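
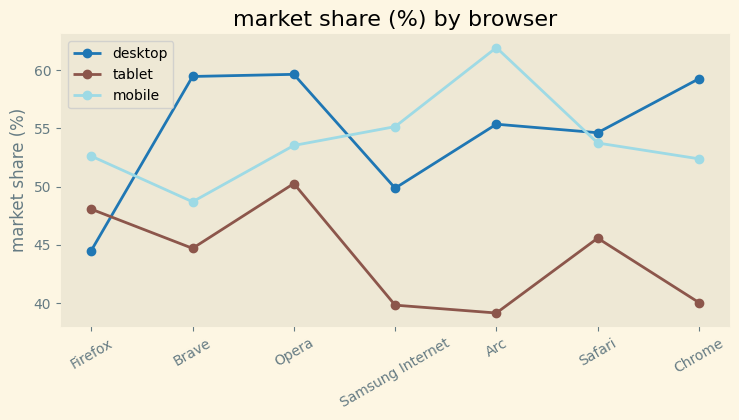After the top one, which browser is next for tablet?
Top 3 for tablet: Opera ≈ 50, Firefox ≈ 48, Safari ≈ 46.

Firefox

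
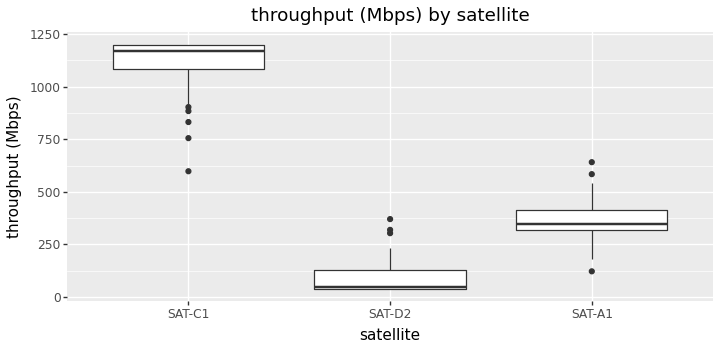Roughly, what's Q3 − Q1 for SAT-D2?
Q3 ≈ 100, Q1 ≈ 0; IQR ≈ 100.

≈ 100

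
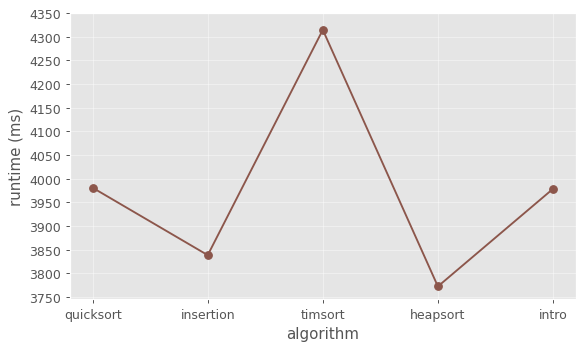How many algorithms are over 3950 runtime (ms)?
3

Above 3950: quicksort, timsort, intro.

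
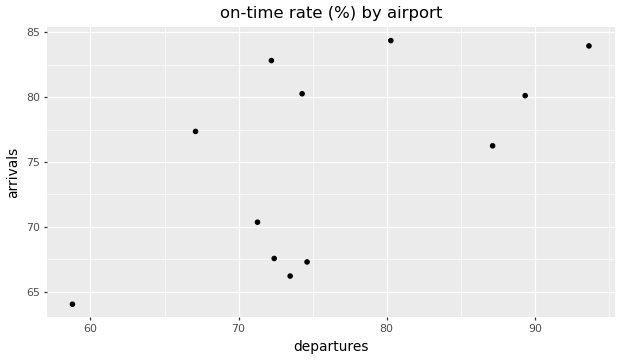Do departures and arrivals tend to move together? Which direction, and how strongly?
positive, moderate

Points are positively correlated; moderate (|r| ≈ 0.6).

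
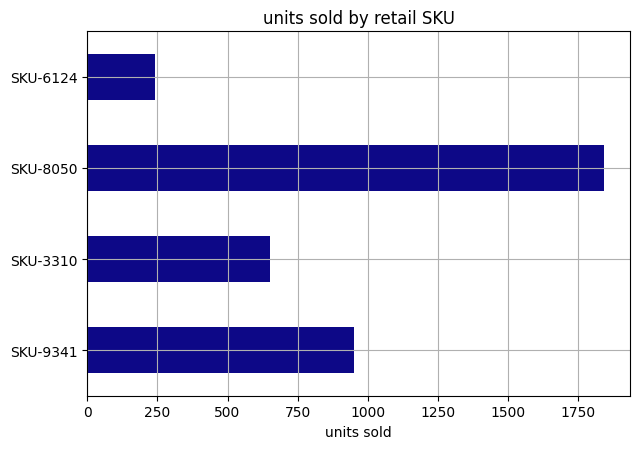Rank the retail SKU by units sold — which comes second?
Top 3: SKU-8050 ≈ 1800, SKU-9341 ≈ 1000, SKU-3310 ≈ 600.

SKU-9341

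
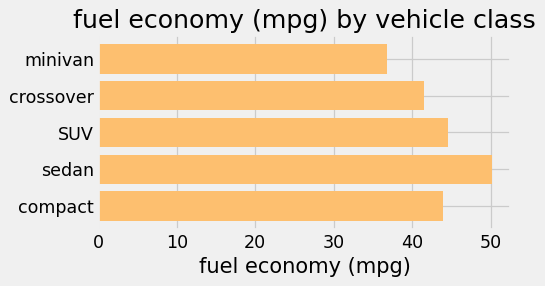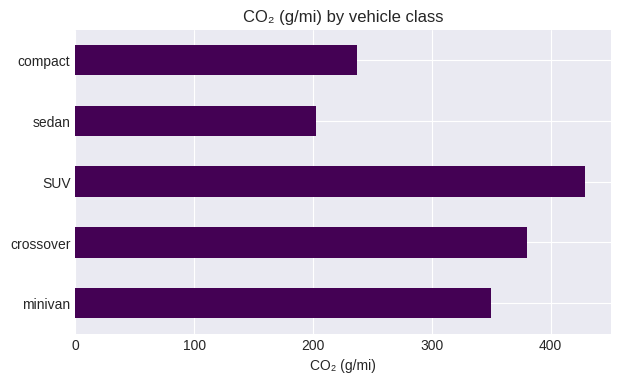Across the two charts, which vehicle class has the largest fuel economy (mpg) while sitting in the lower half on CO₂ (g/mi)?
sedan

Chart 2 median CO₂ (g/mi) ≈ 350; below-median vehicle classes: sedan, compact. Among those, sedan has the highest fuel economy (mpg) (≈ 50).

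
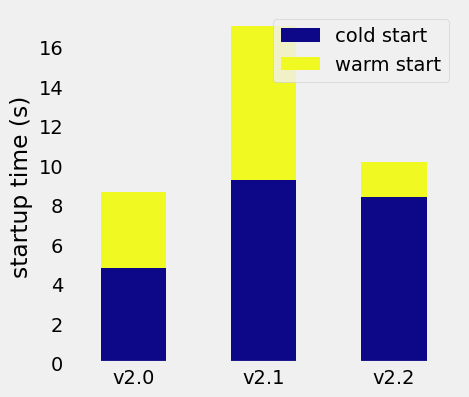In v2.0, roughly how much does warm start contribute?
warm start top ≈ 8, bottom ≈ 4; segment ≈ 4.

≈ 4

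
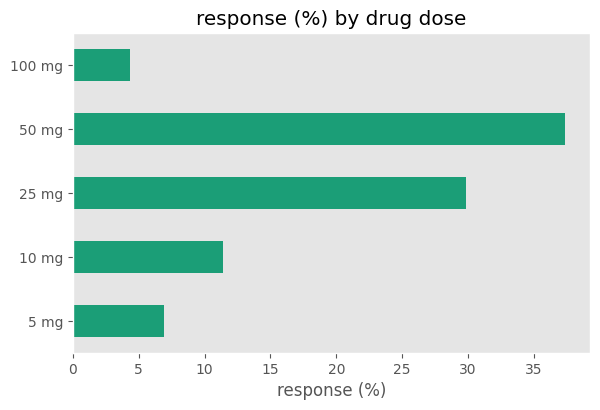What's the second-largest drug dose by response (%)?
Top 3: 50 mg ≈ 35, 25 mg ≈ 30, 10 mg ≈ 10.

25 mg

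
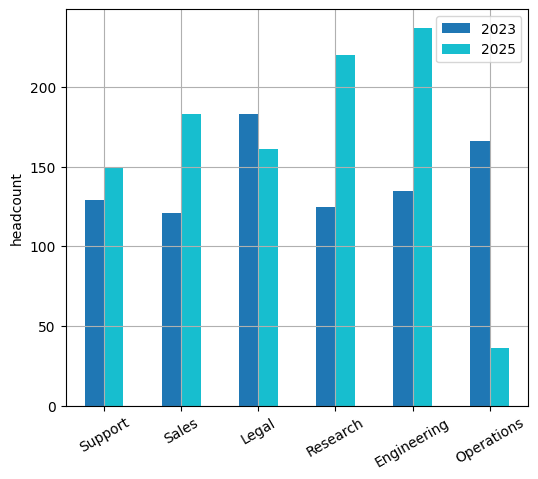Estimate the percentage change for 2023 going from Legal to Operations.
≈ -11.1%

Legal ≈ 180, Operations ≈ 160; (160 − 180) / 180 ≈ -11.1%.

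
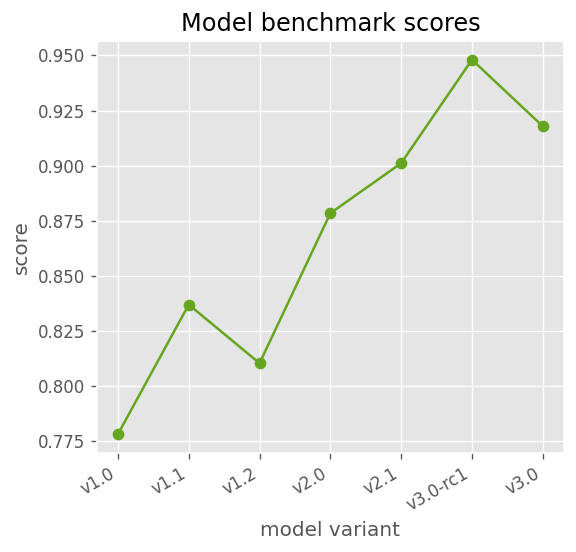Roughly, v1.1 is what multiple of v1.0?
≈ 1.08×

v1.1 ≈ 0.84, v1.0 ≈ 0.78; 0.84/0.78 ≈ 1.08.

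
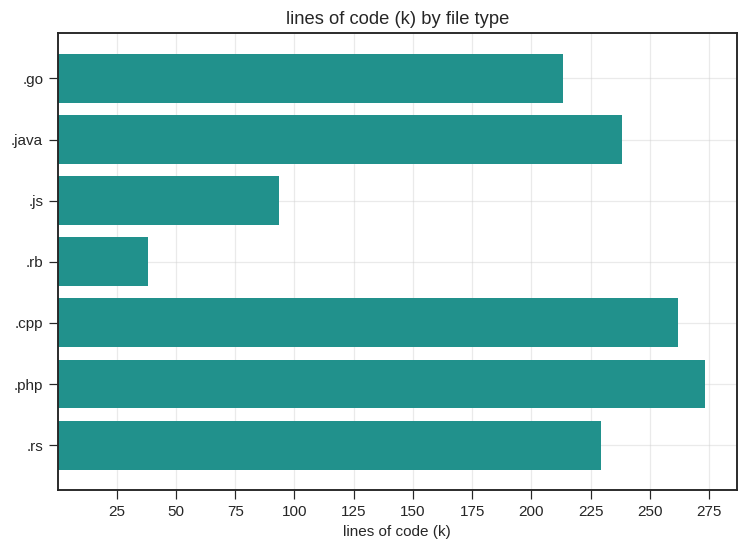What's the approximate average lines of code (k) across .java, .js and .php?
≈ 208

(250 + 100 + 275) / 3 ≈ 208.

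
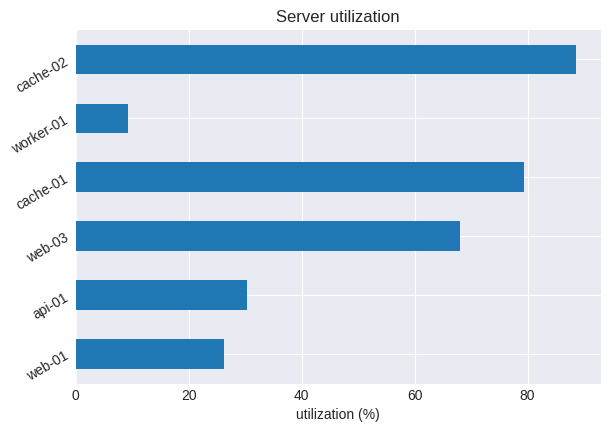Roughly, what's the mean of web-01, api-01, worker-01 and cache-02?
(30 + 30 + 10 + 90) / 4 ≈ 40.

≈ 40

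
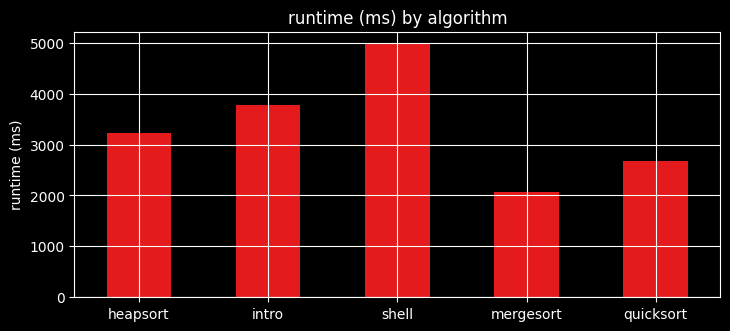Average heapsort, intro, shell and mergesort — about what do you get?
≈ 3500

(3000 + 4000 + 5000 + 2000) / 4 ≈ 3500.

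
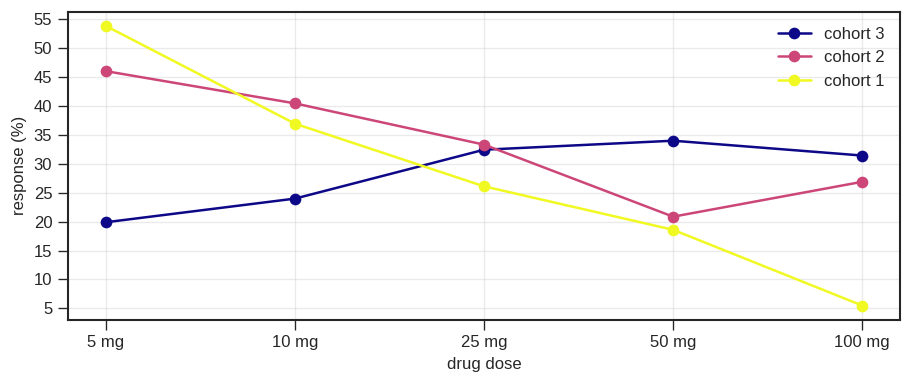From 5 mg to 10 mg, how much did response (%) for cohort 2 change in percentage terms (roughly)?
≈ -11.1%

5 mg ≈ 45, 10 mg ≈ 40; (40 − 45) / 45 ≈ -11.1%.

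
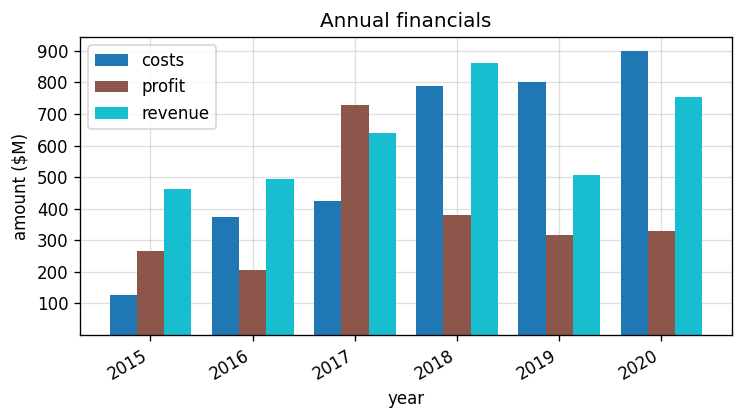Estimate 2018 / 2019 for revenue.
≈ 1.8×

2018 ≈ 900, 2019 ≈ 500; 900/500 ≈ 1.8.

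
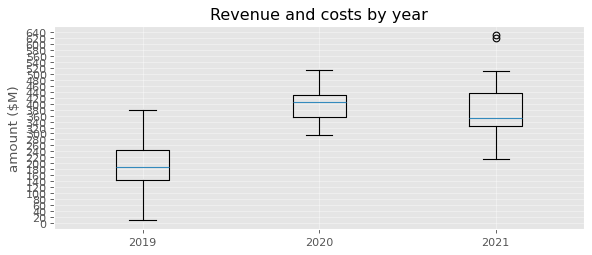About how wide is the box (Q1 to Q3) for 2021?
Q3 ≈ 440, Q1 ≈ 320; IQR ≈ 120.

≈ 120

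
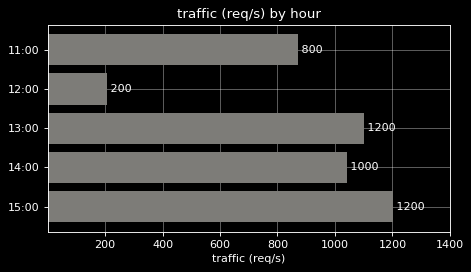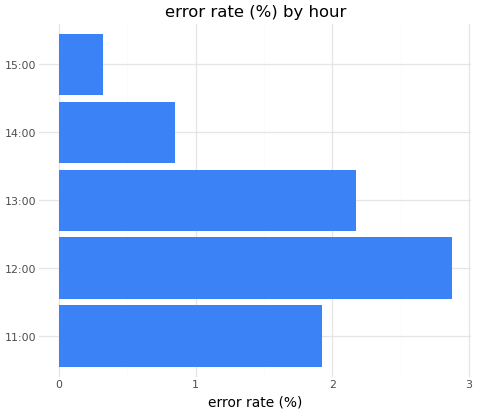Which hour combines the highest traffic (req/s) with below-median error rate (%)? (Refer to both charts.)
Chart 2 median error rate (%) ≈ 2; below-median hours: 14:00, 15:00. Among those, 15:00 has the highest traffic (req/s) (≈ 1200).

15:00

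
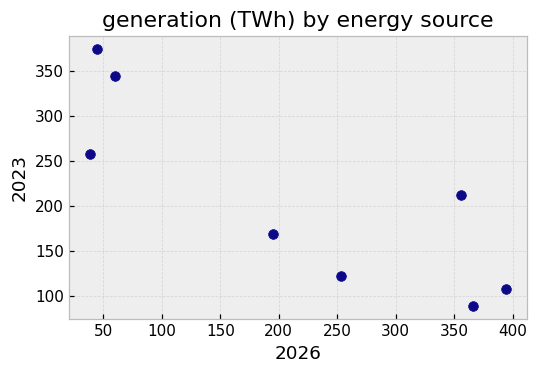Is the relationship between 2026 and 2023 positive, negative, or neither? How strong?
negative, strong

Points are negatively correlated; strong (|r| ≈ 0.8).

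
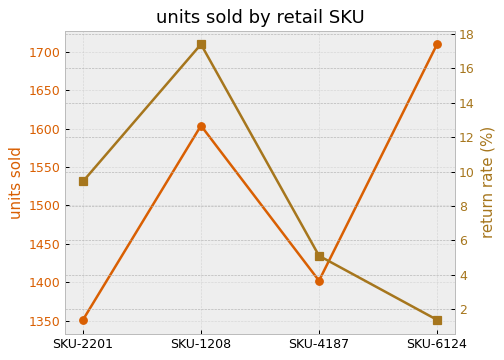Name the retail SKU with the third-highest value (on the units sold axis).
Top 4 (on the units sold axis): SKU-6124 ≈ 1700, SKU-1208 ≈ 1600, SKU-4187 ≈ 1400, SKU-2201 ≈ 1350.

SKU-4187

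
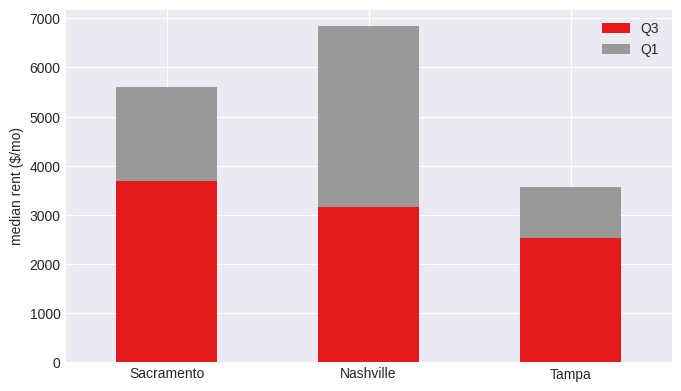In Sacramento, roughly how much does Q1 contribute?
Q1 top ≈ 6000, bottom ≈ 4000; segment ≈ 2000.

≈ 2000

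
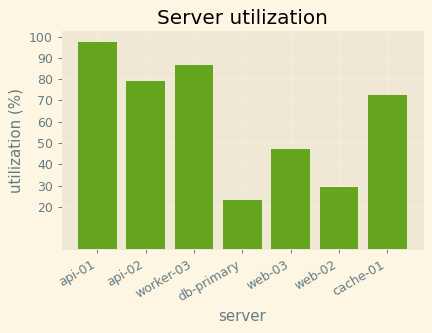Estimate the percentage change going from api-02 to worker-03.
api-02 ≈ 80, worker-03 ≈ 90; (90 − 80) / 80 ≈ +12.5%.

≈ +12.5%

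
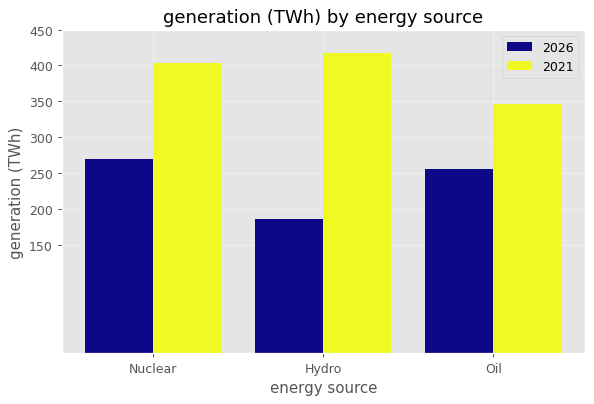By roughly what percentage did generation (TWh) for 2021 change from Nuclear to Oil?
Nuclear ≈ 400, Oil ≈ 350; (350 − 400) / 400 ≈ -12.5%.

≈ -12.5%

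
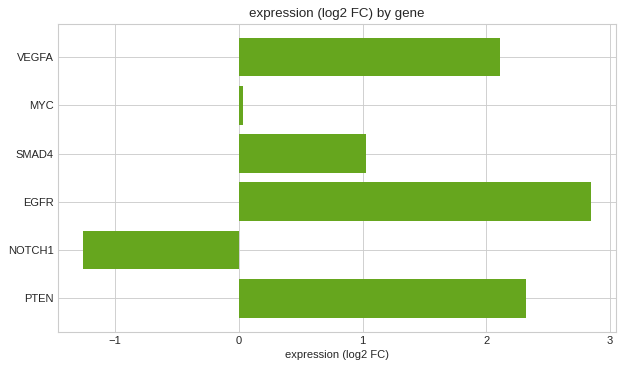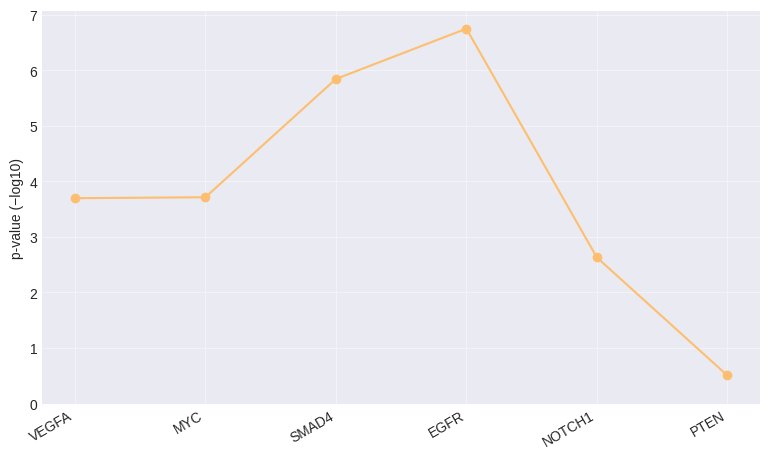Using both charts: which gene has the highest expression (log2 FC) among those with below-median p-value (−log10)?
Chart 2 median p-value (−log10) ≈ 4; below-median genes: VEGFA, NOTCH1, PTEN. Among those, PTEN has the highest expression (log2 FC) (≈ 2.5).

PTEN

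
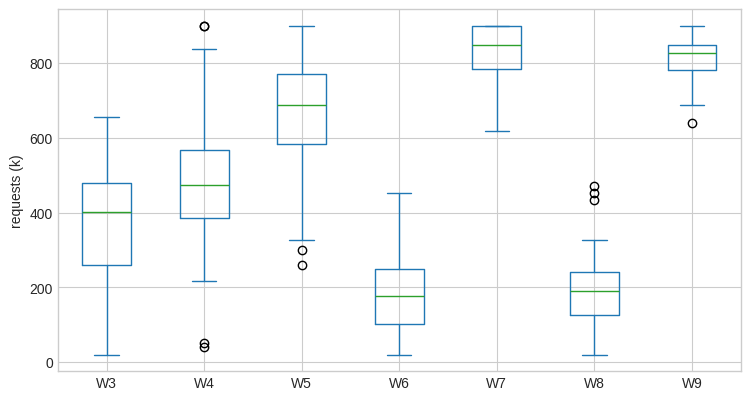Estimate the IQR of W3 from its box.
≈ 200

Q3 ≈ 500, Q1 ≈ 300; IQR ≈ 200.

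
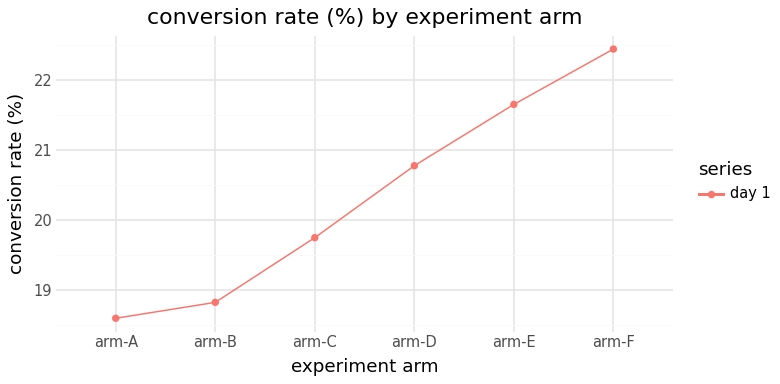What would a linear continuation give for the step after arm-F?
≈ 23.25

Last three: 21.0, 21.5, 22.5 → slope ≈ 0.75/step → next ≈ 23.25.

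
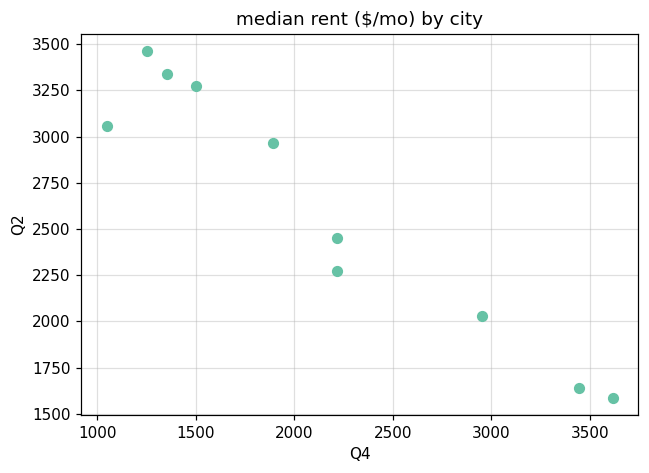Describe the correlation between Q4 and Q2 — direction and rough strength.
negative, strong

Points are negatively correlated; strong (|r| ≈ 1.0).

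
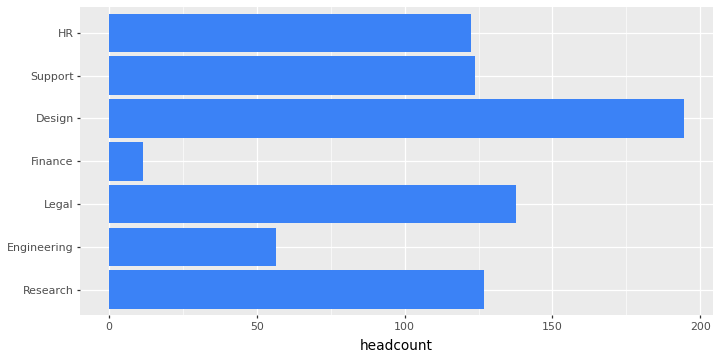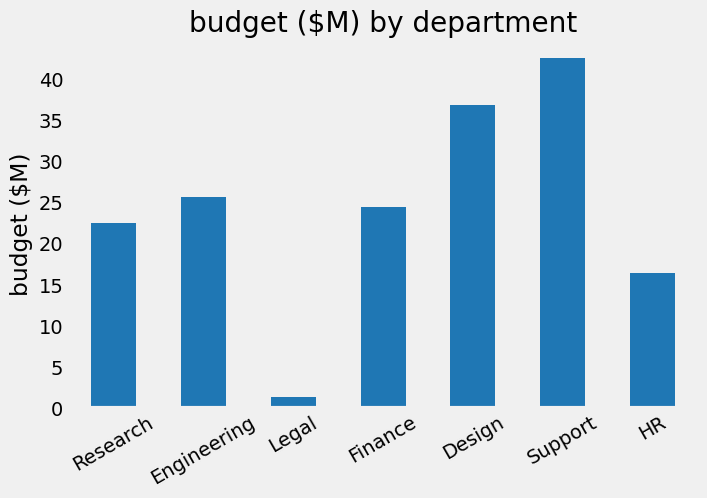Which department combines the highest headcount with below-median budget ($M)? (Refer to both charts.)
Chart 2 median budget ($M) ≈ 25; below-median departments: Research, Legal, HR. Among those, Legal has the highest headcount (≈ 140).

Legal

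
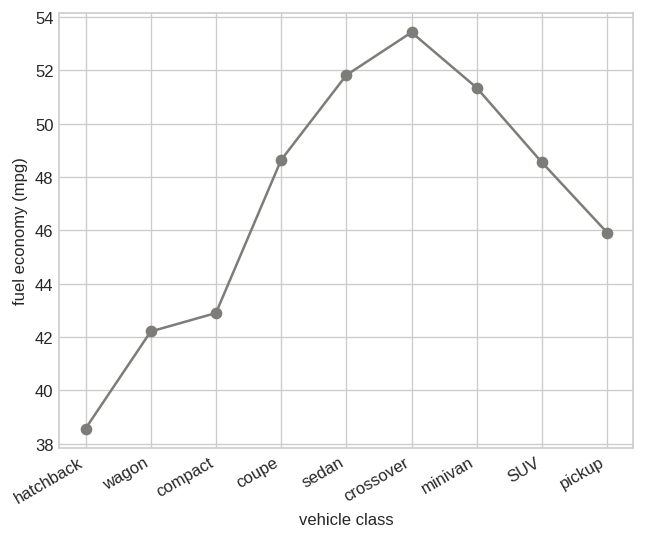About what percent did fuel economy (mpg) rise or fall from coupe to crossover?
coupe ≈ 48, crossover ≈ 54; (54 − 48) / 48 ≈ +12.5%.

≈ +12.5%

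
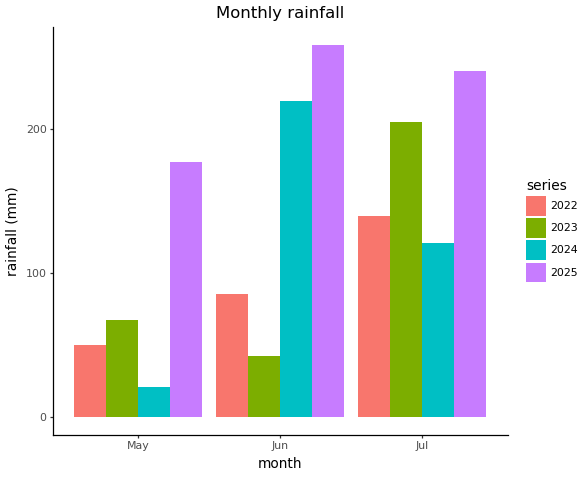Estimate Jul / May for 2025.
≈ 1.43×

Jul ≈ 250, May ≈ 175; 250/175 ≈ 1.43.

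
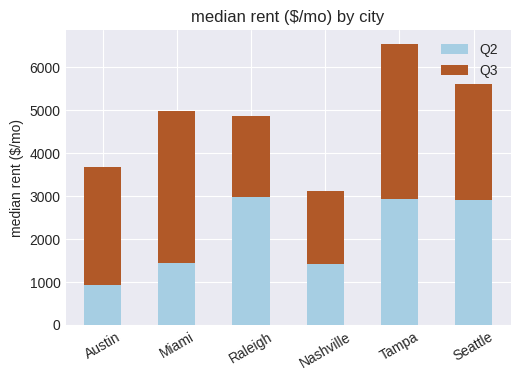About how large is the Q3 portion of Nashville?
Q3 top ≈ 3000, bottom ≈ 1000; segment ≈ 2000.

≈ 2000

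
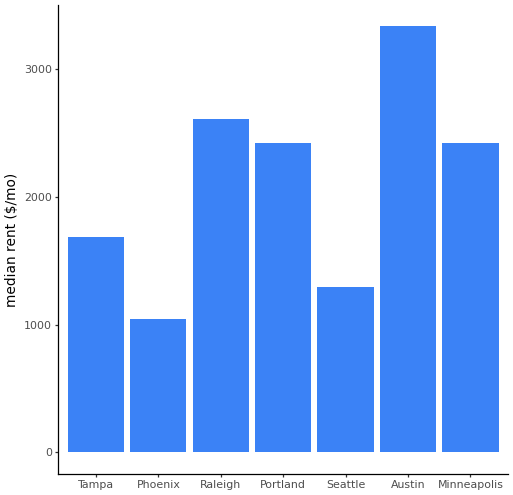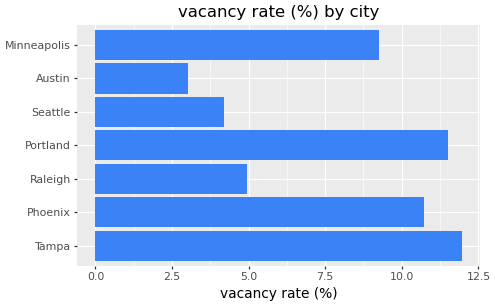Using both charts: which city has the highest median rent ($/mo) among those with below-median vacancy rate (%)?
Chart 2 median vacancy rate (%) ≈ 10; below-median cities: Raleigh, Seattle, Austin. Among those, Austin has the highest median rent ($/mo) (≈ 3500).

Austin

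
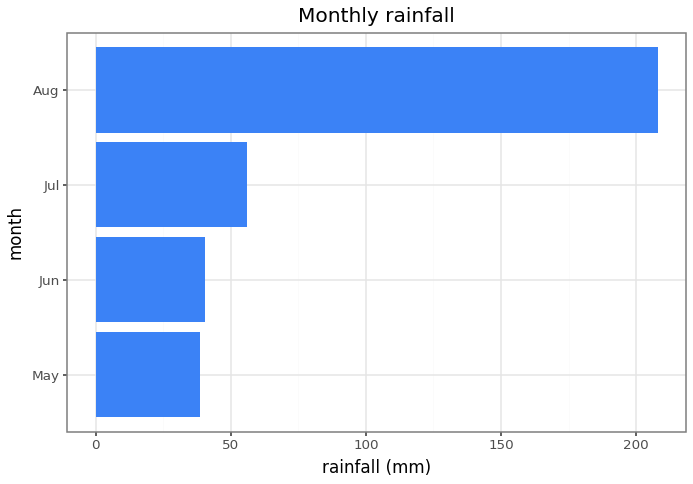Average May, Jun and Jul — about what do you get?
≈ 47

(40 + 40 + 60) / 3 ≈ 47.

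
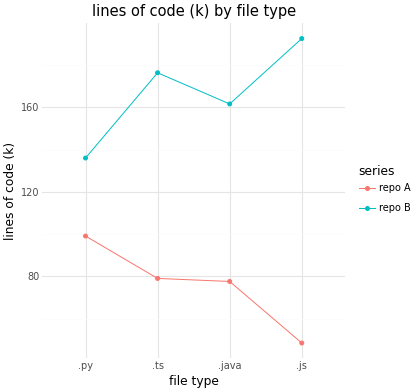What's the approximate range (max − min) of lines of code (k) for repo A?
≈ 60

Max .py ≈ 100, min .js ≈ 40; range ≈ 60.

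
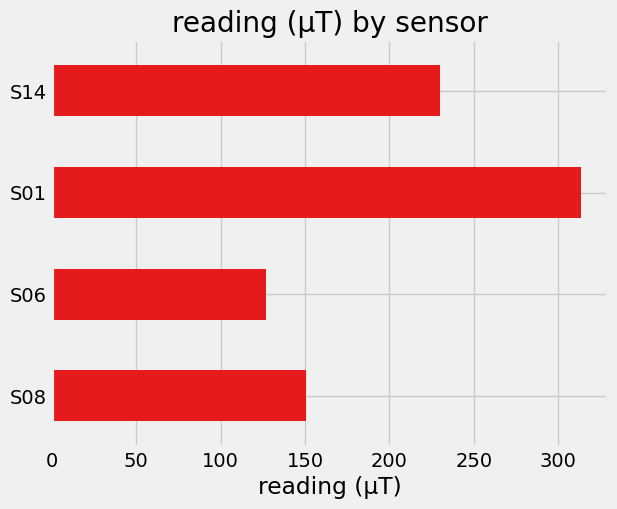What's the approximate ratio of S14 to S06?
≈ 1.67×

S14 ≈ 250, S06 ≈ 150; 250/150 ≈ 1.67.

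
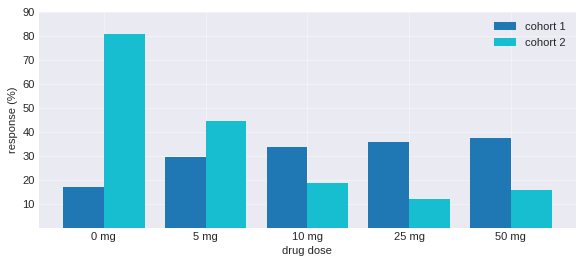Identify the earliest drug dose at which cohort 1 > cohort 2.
10 mg

5 mg: cohort 1 ≈ 30 vs cohort 2 ≈ 40 (not yet); 10 mg: cohort 1 ≈ 30 vs cohort 2 ≈ 20 (first crossover).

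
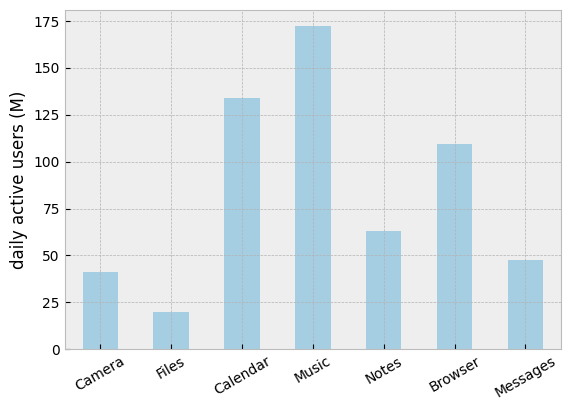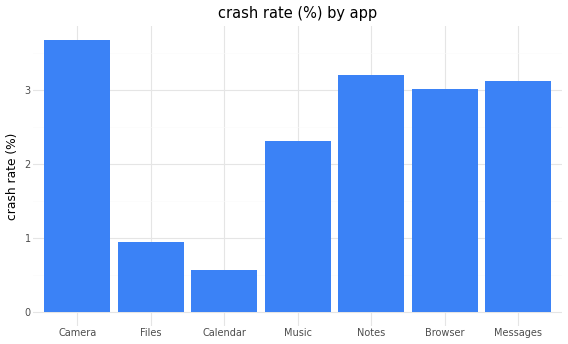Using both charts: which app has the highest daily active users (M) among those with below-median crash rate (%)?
Chart 2 median crash rate (%) ≈ 3; below-median apps: Files, Calendar, Music. Among those, Music has the highest daily active users (M) (≈ 180).

Music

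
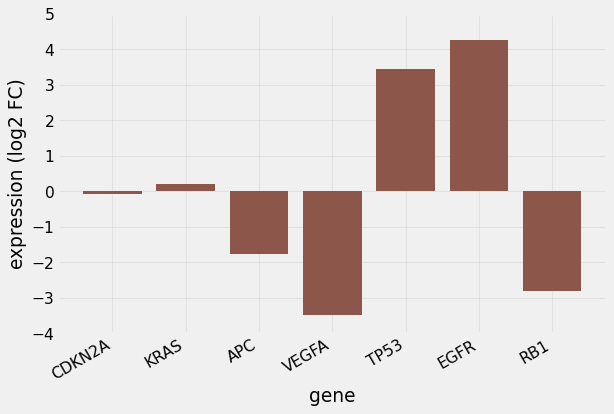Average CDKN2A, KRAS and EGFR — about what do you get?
≈ 1

(0 + 0 + 4) / 3 ≈ 1.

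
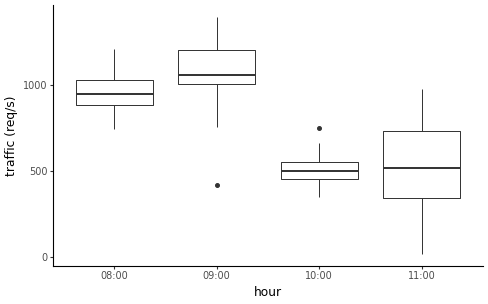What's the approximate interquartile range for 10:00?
Q3 ≈ 550, Q1 ≈ 450; IQR ≈ 100.

≈ 100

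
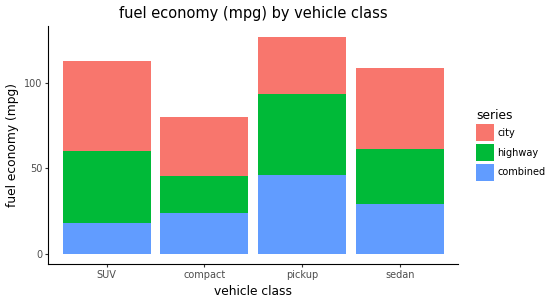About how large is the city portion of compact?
≈ 40

city top ≈ 80, bottom ≈ 40; segment ≈ 40.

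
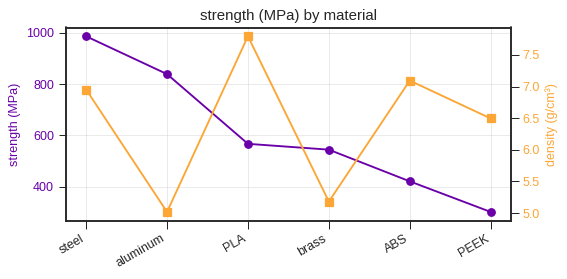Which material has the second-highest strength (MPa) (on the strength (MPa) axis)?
Top 3 (on the strength (MPa) axis): steel ≈ 1000, aluminum ≈ 800, PLA ≈ 600.

aluminum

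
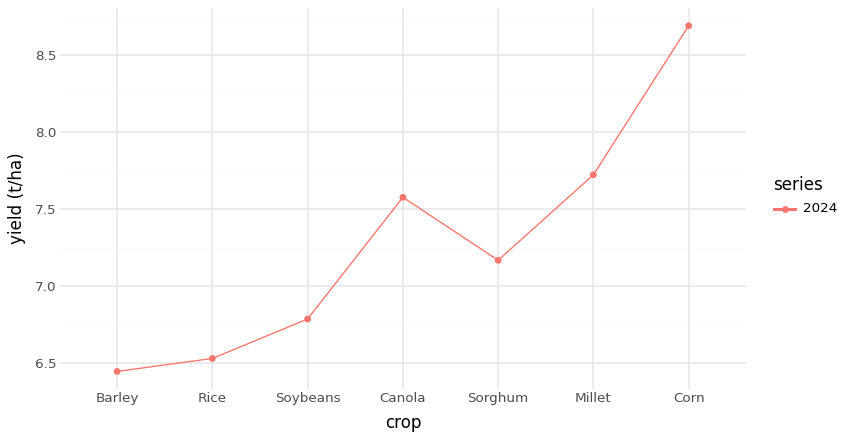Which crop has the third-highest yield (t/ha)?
Canola

Top 4: Corn ≈ 8.6, Millet ≈ 7.8, Canola ≈ 7.6, Sorghum ≈ 7.2.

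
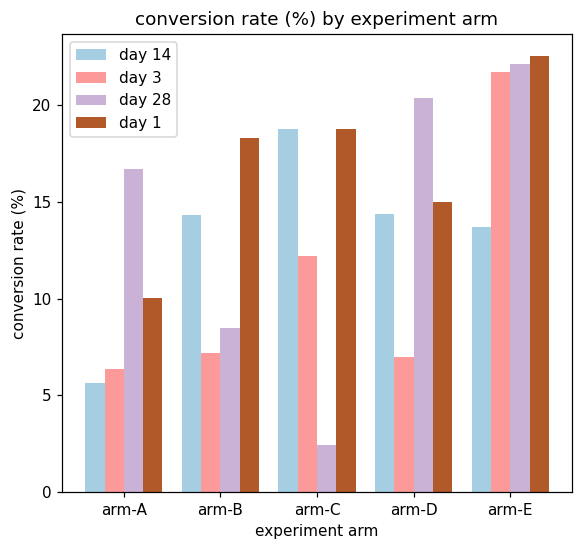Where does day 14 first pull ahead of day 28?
arm-B

arm-A: day 14 ≈ 6 vs day 28 ≈ 16 (not yet); arm-B: day 14 ≈ 14 vs day 28 ≈ 8 (first crossover).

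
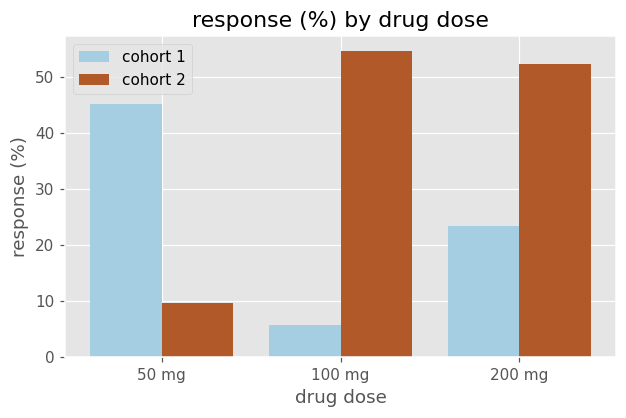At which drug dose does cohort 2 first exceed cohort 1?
50 mg: cohort 2 ≈ 10 vs cohort 1 ≈ 45 (not yet); 100 mg: cohort 2 ≈ 55 vs cohort 1 ≈ 5 (first crossover).

100 mg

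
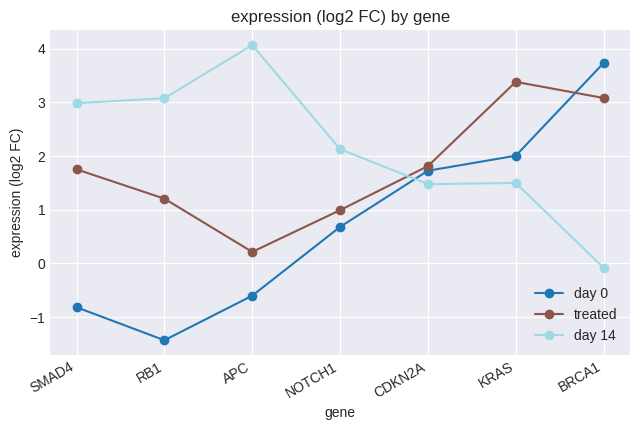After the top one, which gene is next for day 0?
KRAS

Top 3 for day 0: BRCA1 ≈ 3.5, KRAS ≈ 2.0, CDKN2A ≈ 1.5.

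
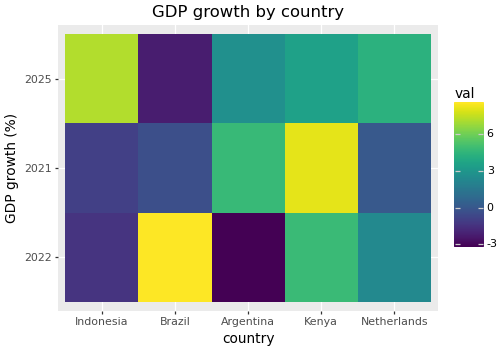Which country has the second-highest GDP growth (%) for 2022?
Kenya

Top 3 for 2022: Brazil ≈ 9, Kenya ≈ 5, Netherlands ≈ 2.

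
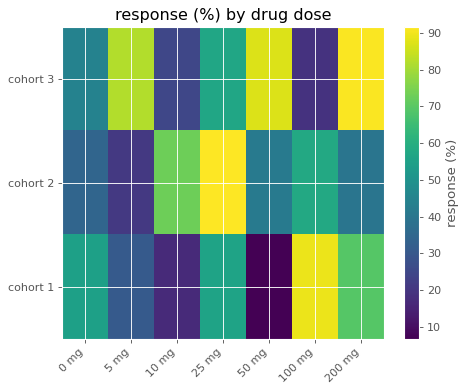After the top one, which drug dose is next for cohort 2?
10 mg

Top 3 for cohort 2: 25 mg ≈ 90, 10 mg ≈ 70, 100 mg ≈ 60.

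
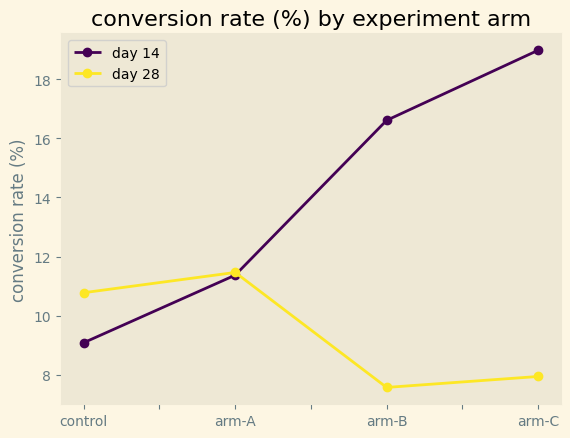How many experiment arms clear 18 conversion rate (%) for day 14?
Above 18: arm-C.

1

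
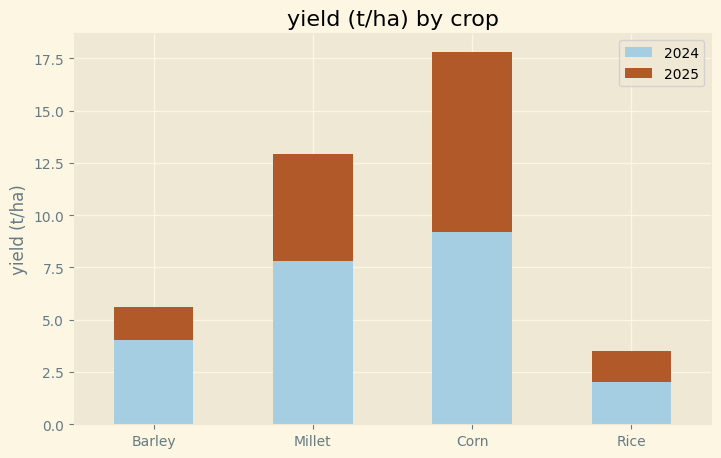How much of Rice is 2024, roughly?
2024 top ≈ 2, bottom ≈ 0; segment ≈ 2.

≈ 2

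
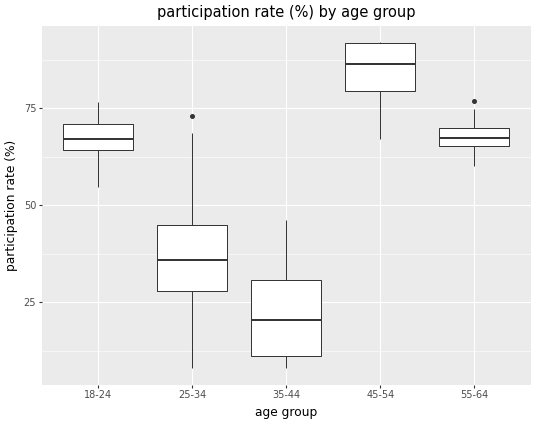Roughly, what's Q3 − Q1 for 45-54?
Q3 ≈ 90, Q1 ≈ 80; IQR ≈ 10.

≈ 10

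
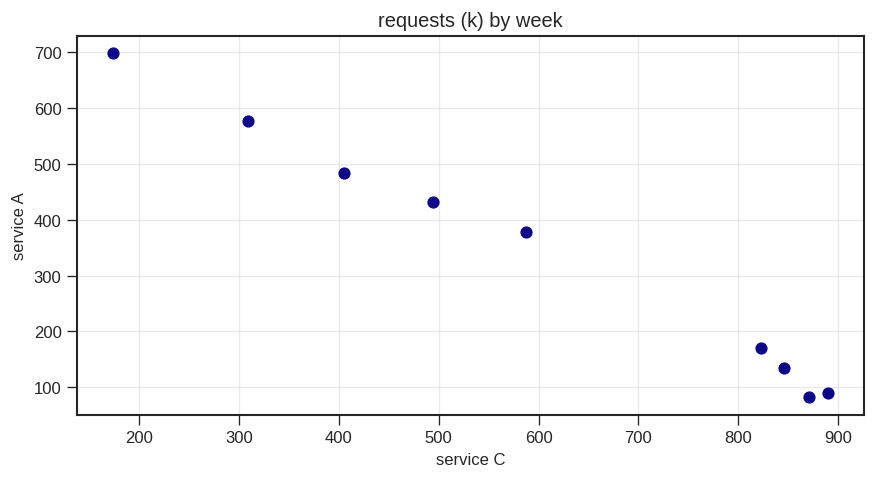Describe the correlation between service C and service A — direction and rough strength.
Points are negatively correlated; strong (|r| ≈ 1.0).

negative, strong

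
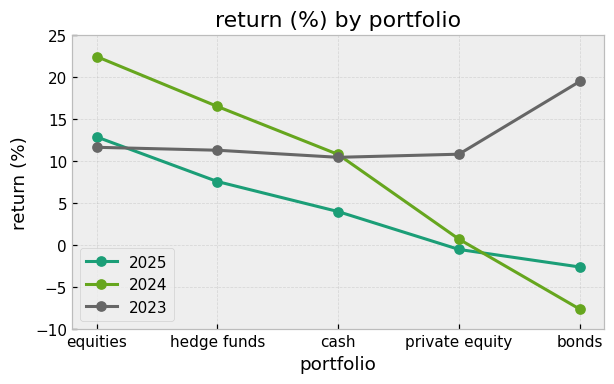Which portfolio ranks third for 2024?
cash

Top 4 for 2024: equities ≈ 20, hedge funds ≈ 15, cash ≈ 10, private equity ≈ 0.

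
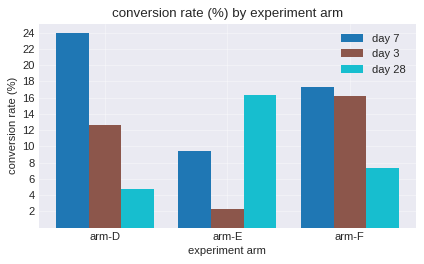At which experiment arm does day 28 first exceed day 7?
arm-D: day 28 ≈ 4 vs day 7 ≈ 24 (not yet); arm-E: day 28 ≈ 16 vs day 7 ≈ 10 (first crossover).

arm-E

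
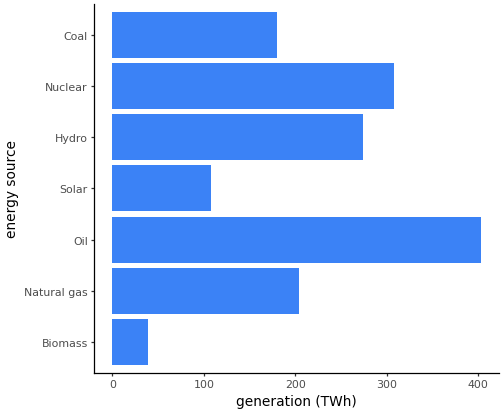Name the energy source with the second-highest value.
Nuclear

Top 3: Oil ≈ 400, Nuclear ≈ 300, Hydro ≈ 250.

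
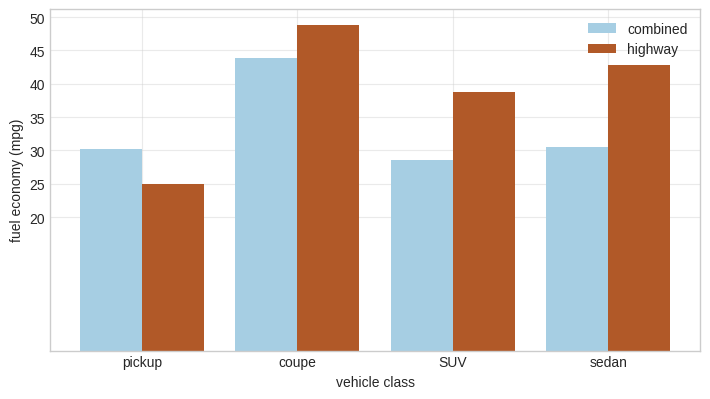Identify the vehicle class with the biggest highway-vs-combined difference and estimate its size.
sedan, ≈ 15 mpg

sedan: highway ≈ 45, combined ≈ 30 → gap ≈ 15. Next-largest (SUV) is only ≈ 10.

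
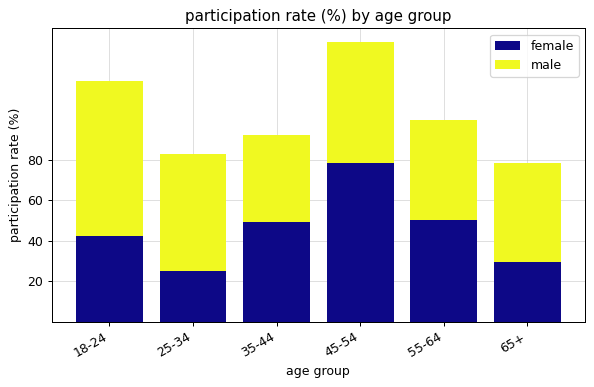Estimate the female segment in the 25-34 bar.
female top ≈ 20, bottom ≈ 0; segment ≈ 20.

≈ 20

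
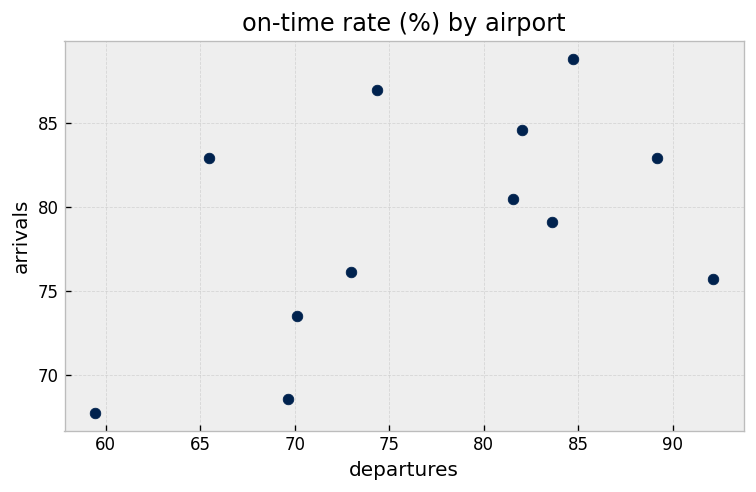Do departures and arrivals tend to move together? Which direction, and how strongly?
Points are positively correlated; moderate (|r| ≈ 0.5).

positive, moderate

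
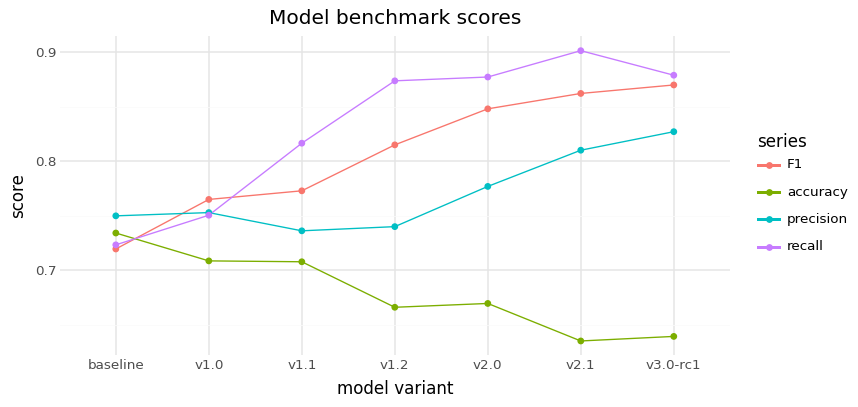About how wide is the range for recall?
Max v2.1 ≈ 0.90, min baseline ≈ 0.70; range ≈ 0.20.

≈ 0.20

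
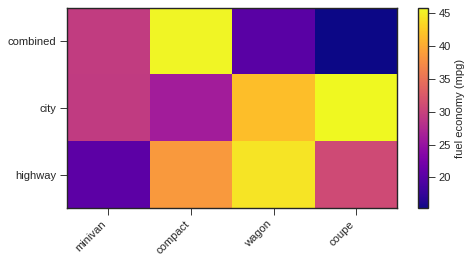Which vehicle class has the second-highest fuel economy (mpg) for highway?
compact

Top 3 for highway: wagon ≈ 45, compact ≈ 40, coupe ≈ 30.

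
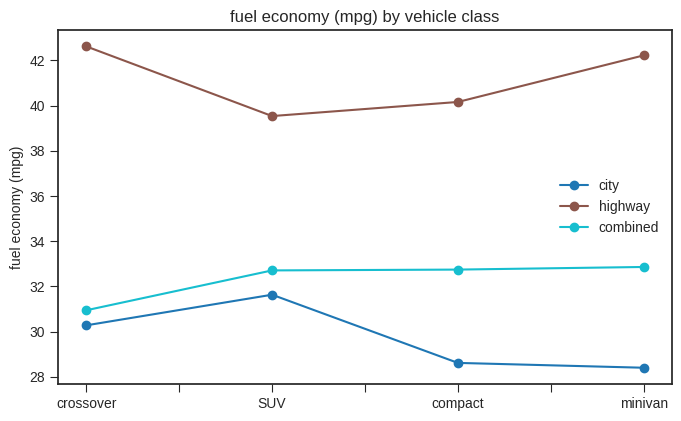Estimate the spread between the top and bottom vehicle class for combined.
≈ 2

Max minivan ≈ 32, min crossover ≈ 30; range ≈ 2.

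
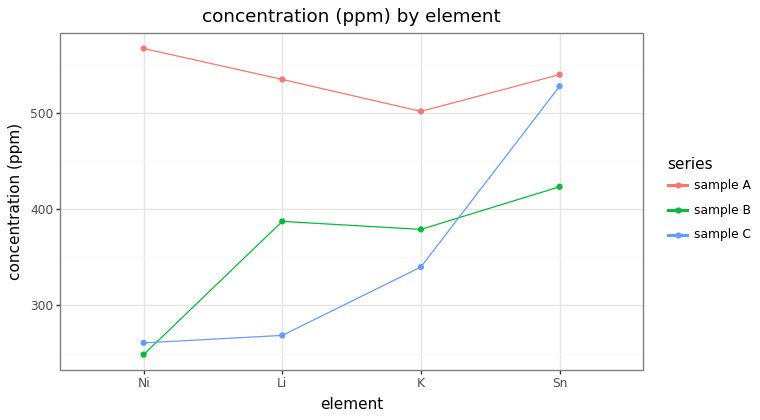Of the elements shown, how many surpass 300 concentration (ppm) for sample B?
3

Above 300: Li, K, Sn.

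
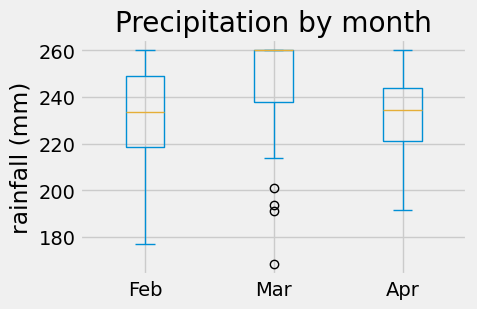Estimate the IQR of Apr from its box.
≈ 22

Q3 ≈ 244, Q1 ≈ 222; IQR ≈ 22.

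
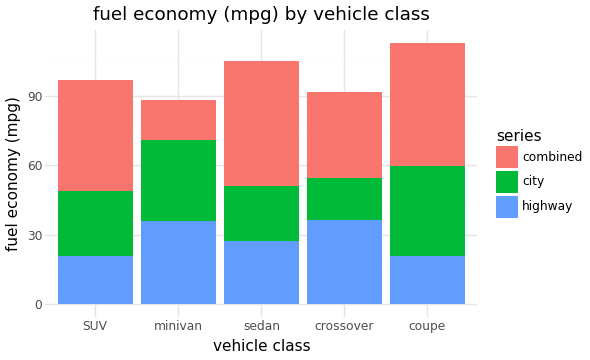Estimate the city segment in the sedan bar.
≈ 20

city top ≈ 50, bottom ≈ 30; segment ≈ 20.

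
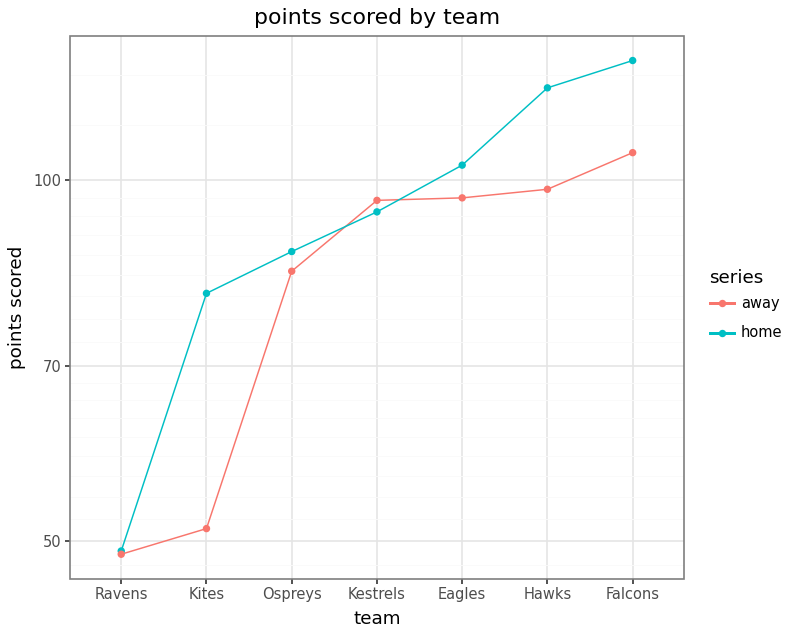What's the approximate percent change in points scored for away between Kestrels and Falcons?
Kestrels ≈ 100, Falcons ≈ 110; (110 − 100) / 100 ≈ +10%.

≈ +10%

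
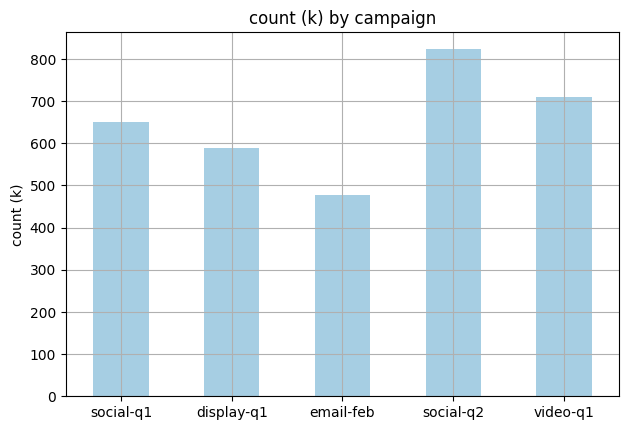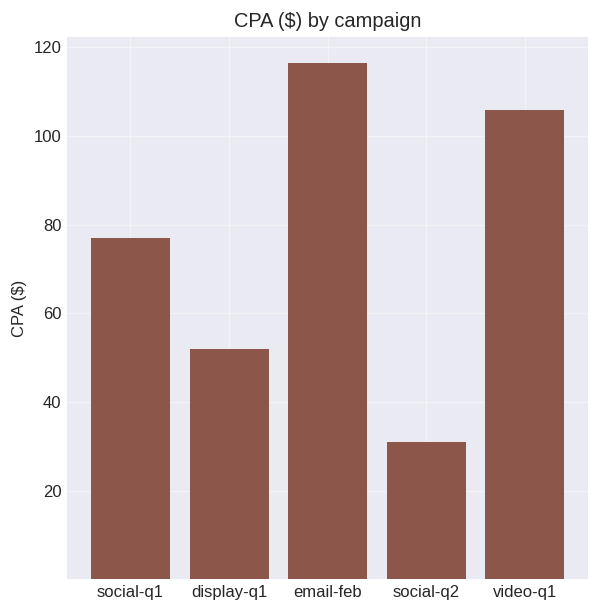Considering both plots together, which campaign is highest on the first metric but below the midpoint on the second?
Chart 2 median CPA ($) ≈ 80; below-median campaigns: display-q1, social-q2. Among those, social-q2 has the highest count (k) (≈ 800).

social-q2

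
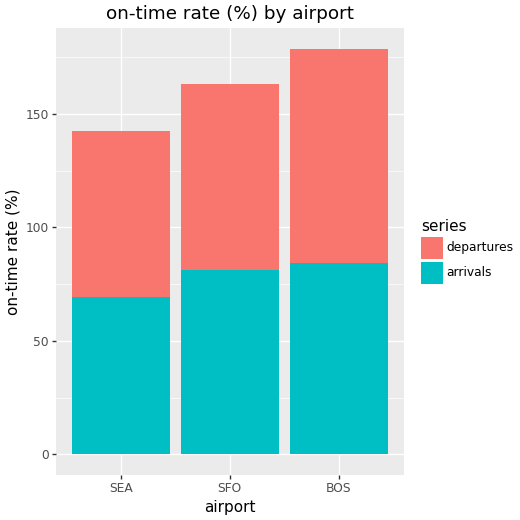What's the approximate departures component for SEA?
departures top ≈ 140, bottom ≈ 60; segment ≈ 80.

≈ 80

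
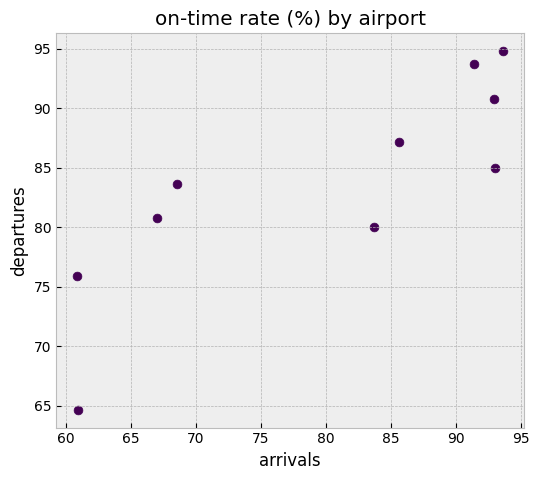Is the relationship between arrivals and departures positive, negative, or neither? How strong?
positive, strong

Points are positively correlated; strong (|r| ≈ 0.8).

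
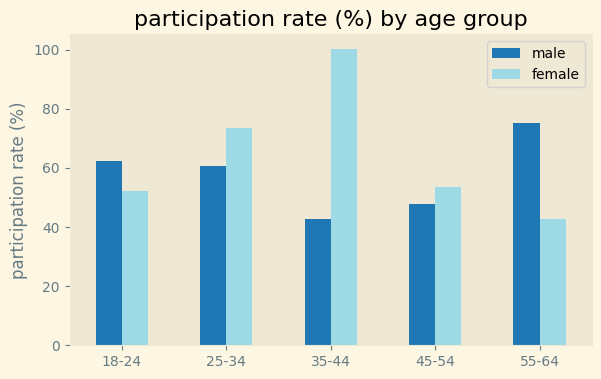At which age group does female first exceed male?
25-34

18-24: female ≈ 50 vs male ≈ 60 (not yet); 25-34: female ≈ 70 vs male ≈ 60 (first crossover).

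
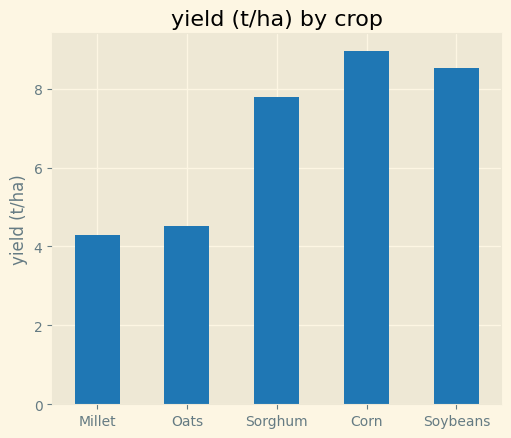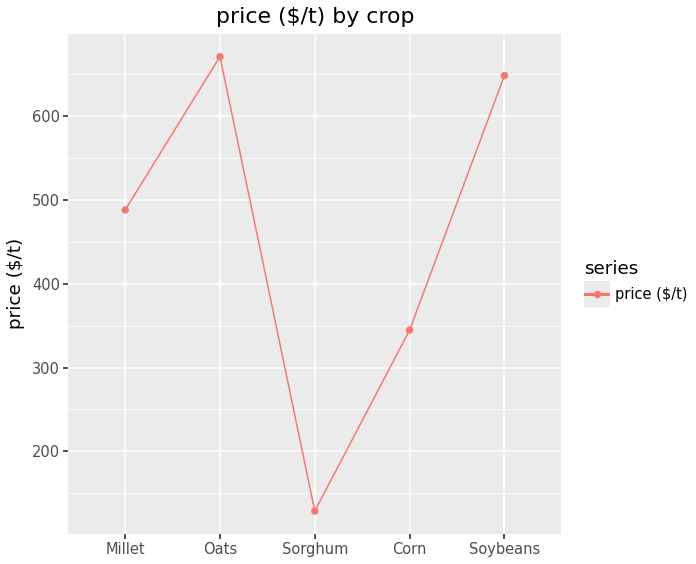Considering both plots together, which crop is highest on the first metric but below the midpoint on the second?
Corn

Chart 2 median price ($/t) ≈ 500; below-median crops: Sorghum, Corn. Among those, Corn has the highest yield (t/ha) (≈ 9).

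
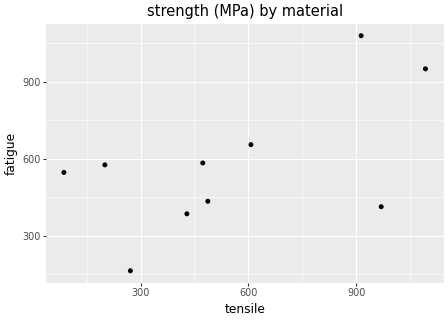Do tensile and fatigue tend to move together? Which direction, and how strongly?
positive, moderate

Points are positively correlated; moderate (|r| ≈ 0.6).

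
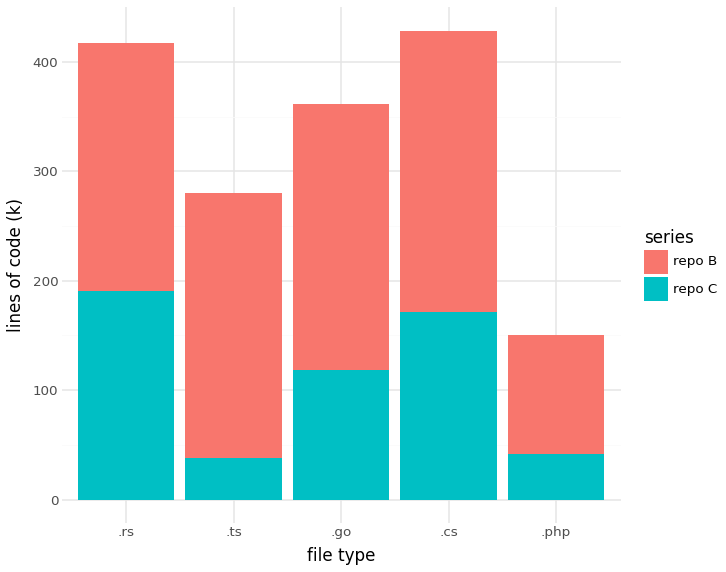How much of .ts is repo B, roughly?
repo B top ≈ 300, bottom ≈ 50; segment ≈ 250.

≈ 250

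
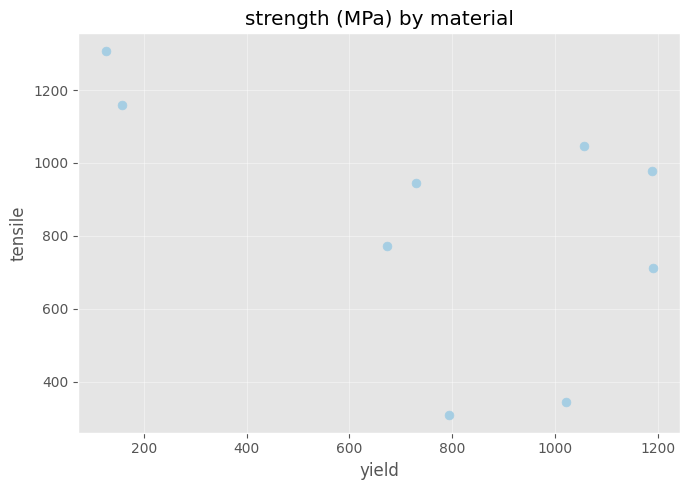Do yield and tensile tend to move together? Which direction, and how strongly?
Points are negatively correlated; moderate (|r| ≈ 0.5).

negative, moderate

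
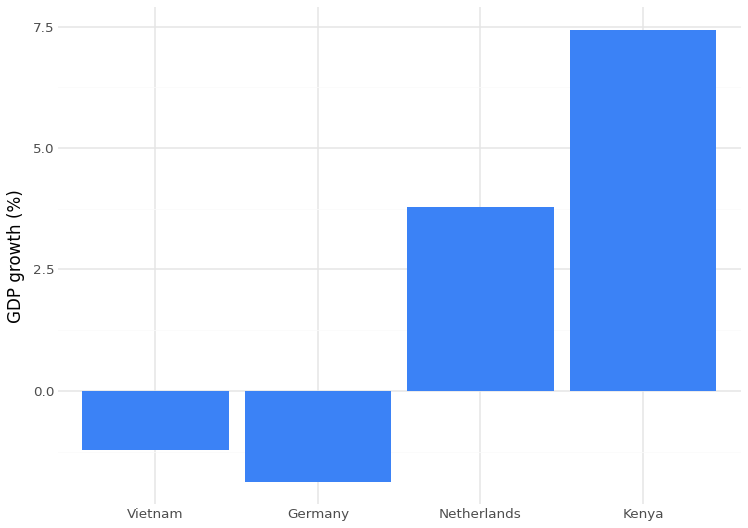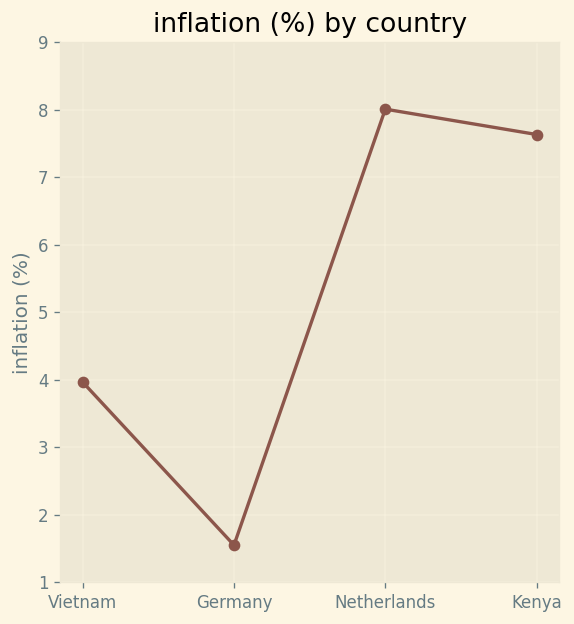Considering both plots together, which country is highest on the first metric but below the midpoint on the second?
Chart 2 median inflation (%) ≈ 6; below-median countries: Vietnam, Germany. Among those, Vietnam has the highest GDP growth (%) (≈ -1).

Vietnam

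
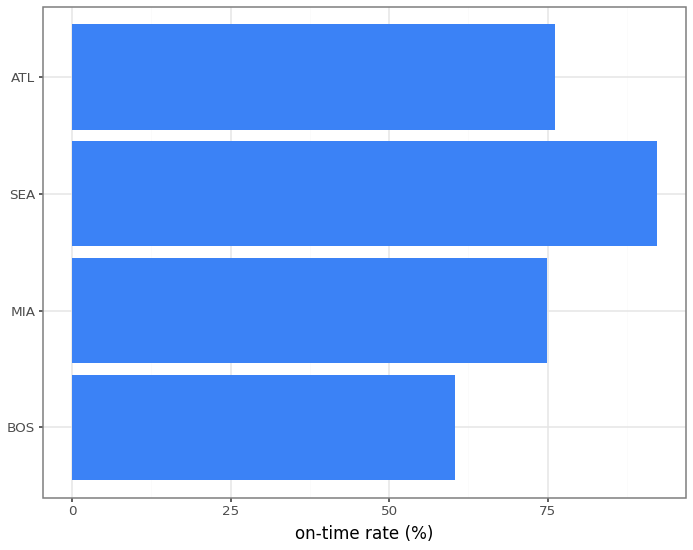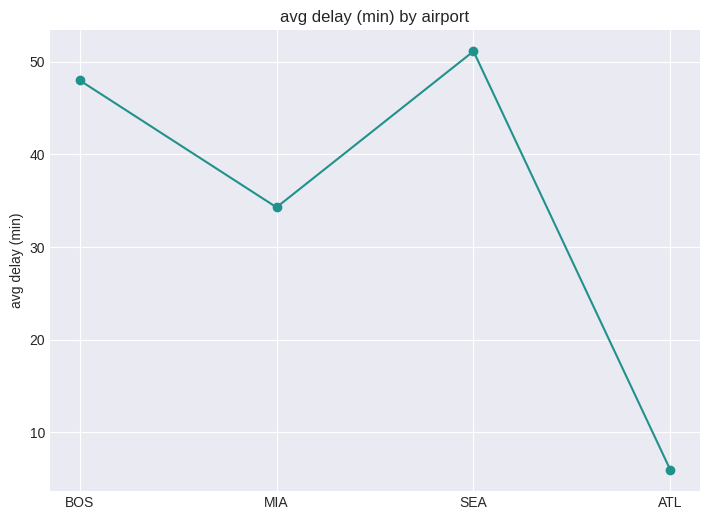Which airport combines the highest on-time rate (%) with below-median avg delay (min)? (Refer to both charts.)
Chart 2 median avg delay (min) ≈ 40; below-median airports: MIA, ATL. Among those, ATL has the highest on-time rate (%) (≈ 80).

ATL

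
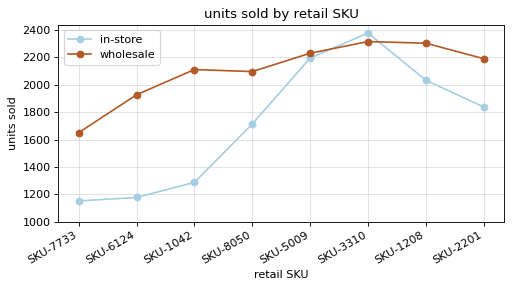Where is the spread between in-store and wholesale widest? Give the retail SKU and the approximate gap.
SKU-1042: in-store ≈ 1200, wholesale ≈ 2200 → gap ≈ 1000. Next-largest (SKU-6124) is only ≈ 800.

SKU-1042, ≈ 1000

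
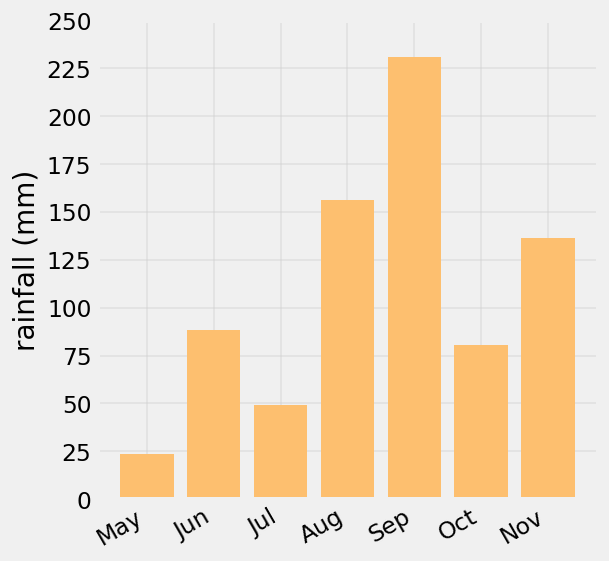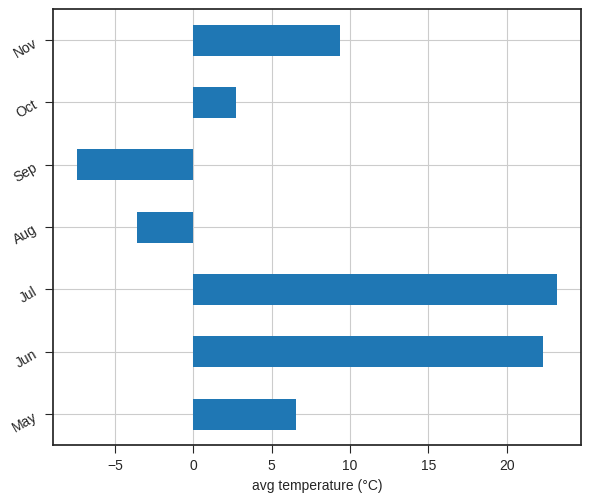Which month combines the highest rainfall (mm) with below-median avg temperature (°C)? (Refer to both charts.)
Chart 2 median avg temperature (°C) ≈ 5; below-median months: Aug, Sep, Oct. Among those, Sep has the highest rainfall (mm) (≈ 225).

Sep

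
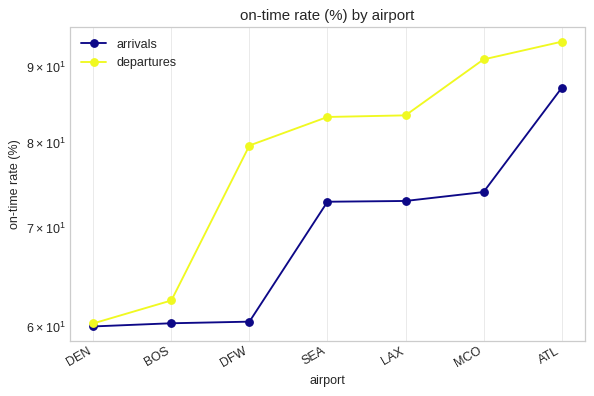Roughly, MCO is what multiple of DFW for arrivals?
≈ 1.25×

MCO ≈ 75, DFW ≈ 60; 75/60 ≈ 1.25.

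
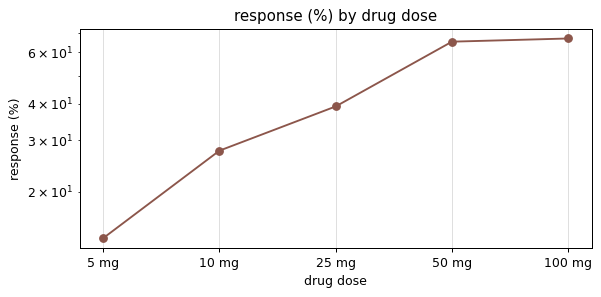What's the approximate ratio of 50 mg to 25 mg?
≈ 1.62×

50 mg ≈ 65, 25 mg ≈ 40; 65/40 ≈ 1.62.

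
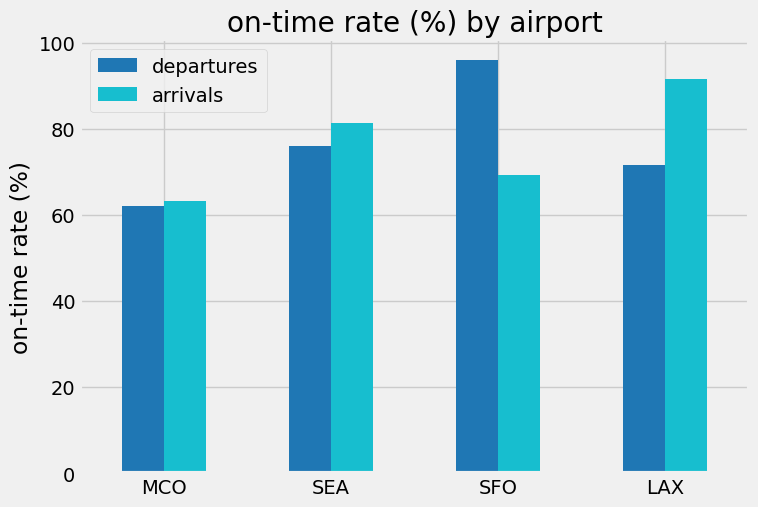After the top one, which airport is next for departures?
Top 3 for departures: SFO ≈ 100, SEA ≈ 80, LAX ≈ 70.

SEA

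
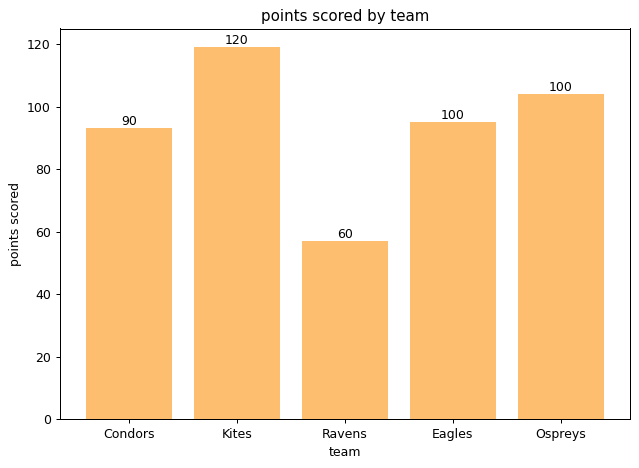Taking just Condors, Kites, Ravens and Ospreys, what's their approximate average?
(90 + 120 + 60 + 100) / 4 ≈ 92.

≈ 92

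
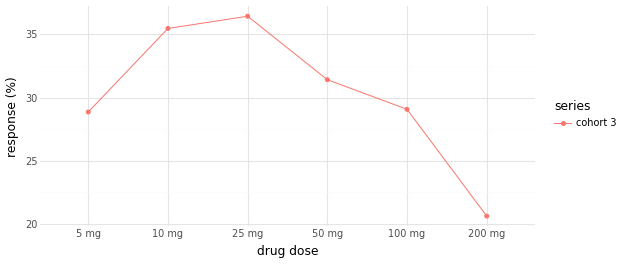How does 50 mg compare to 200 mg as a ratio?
≈ 1.6×

50 mg ≈ 32, 200 mg ≈ 20; 32/20 ≈ 1.6.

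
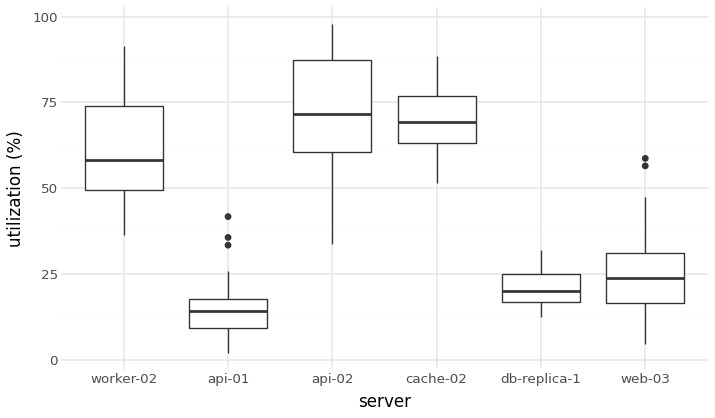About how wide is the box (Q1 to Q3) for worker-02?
≈ 25

Q3 ≈ 75, Q1 ≈ 50; IQR ≈ 25.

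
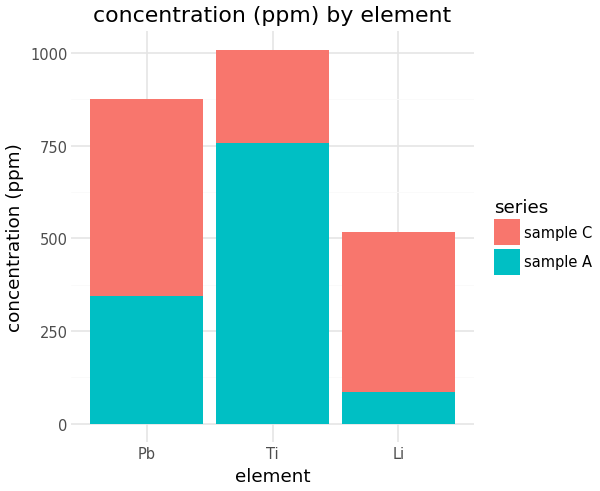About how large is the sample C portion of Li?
sample C top ≈ 500, bottom ≈ 100; segment ≈ 400.

≈ 400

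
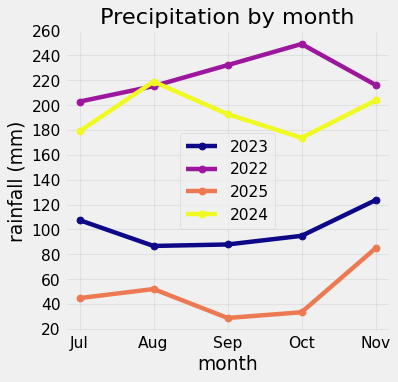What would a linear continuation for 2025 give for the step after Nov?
Last three: 20, 40, 80 → slope ≈ 30/step → next ≈ 110.

≈ 110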